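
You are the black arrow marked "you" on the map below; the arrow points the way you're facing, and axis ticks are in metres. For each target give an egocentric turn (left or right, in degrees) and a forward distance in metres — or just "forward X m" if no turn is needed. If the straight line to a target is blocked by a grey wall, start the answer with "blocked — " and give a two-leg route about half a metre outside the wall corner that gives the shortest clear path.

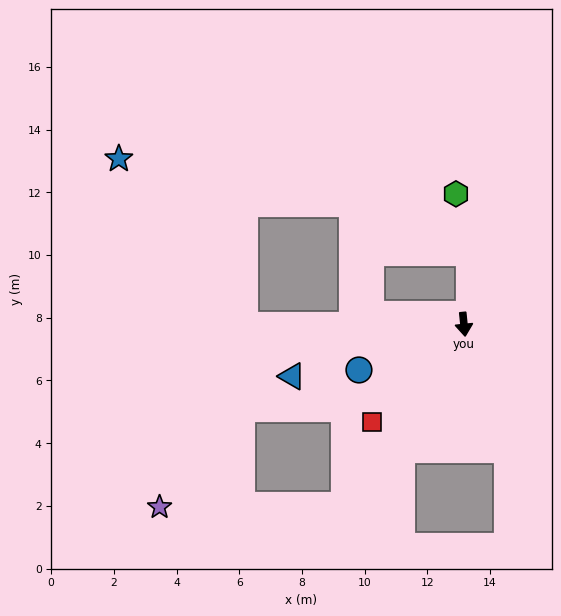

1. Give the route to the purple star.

blocked — turn right 39°, forward 6.9 m, then turn right 56°, forward 5.9 m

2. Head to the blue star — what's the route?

blocked — turn right 96°, forward 7.0 m, then turn right 53°, forward 6.7 m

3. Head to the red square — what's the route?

turn right 49°, forward 4.3 m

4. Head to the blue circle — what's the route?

turn right 72°, forward 3.7 m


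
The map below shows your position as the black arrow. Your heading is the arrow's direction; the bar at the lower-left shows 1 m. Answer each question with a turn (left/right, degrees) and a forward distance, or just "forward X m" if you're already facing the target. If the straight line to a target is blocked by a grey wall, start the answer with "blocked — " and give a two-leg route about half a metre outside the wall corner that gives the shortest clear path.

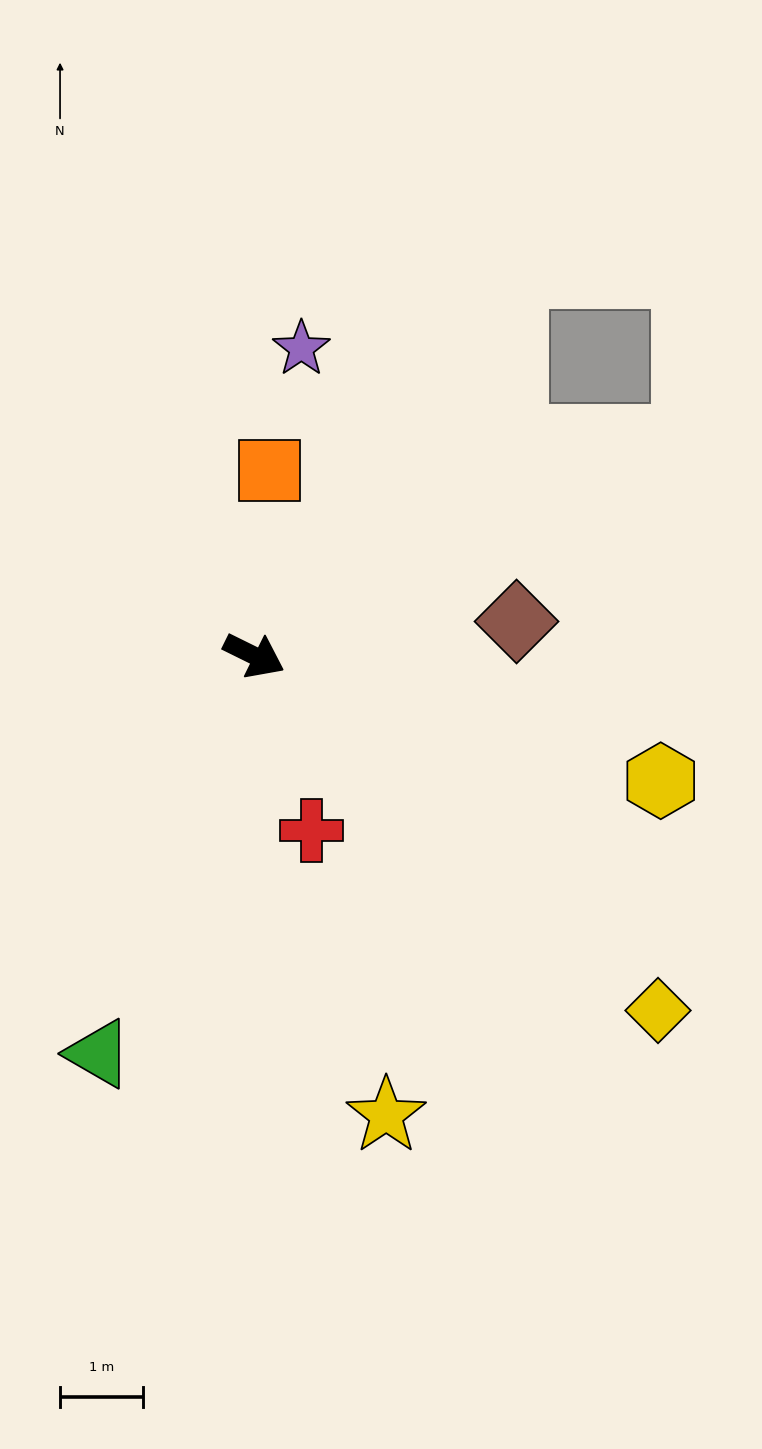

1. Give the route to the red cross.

turn right 46°, forward 2.2 m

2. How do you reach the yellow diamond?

turn right 15°, forward 6.5 m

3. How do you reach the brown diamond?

turn left 34°, forward 3.2 m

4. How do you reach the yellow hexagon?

turn left 9°, forward 5.1 m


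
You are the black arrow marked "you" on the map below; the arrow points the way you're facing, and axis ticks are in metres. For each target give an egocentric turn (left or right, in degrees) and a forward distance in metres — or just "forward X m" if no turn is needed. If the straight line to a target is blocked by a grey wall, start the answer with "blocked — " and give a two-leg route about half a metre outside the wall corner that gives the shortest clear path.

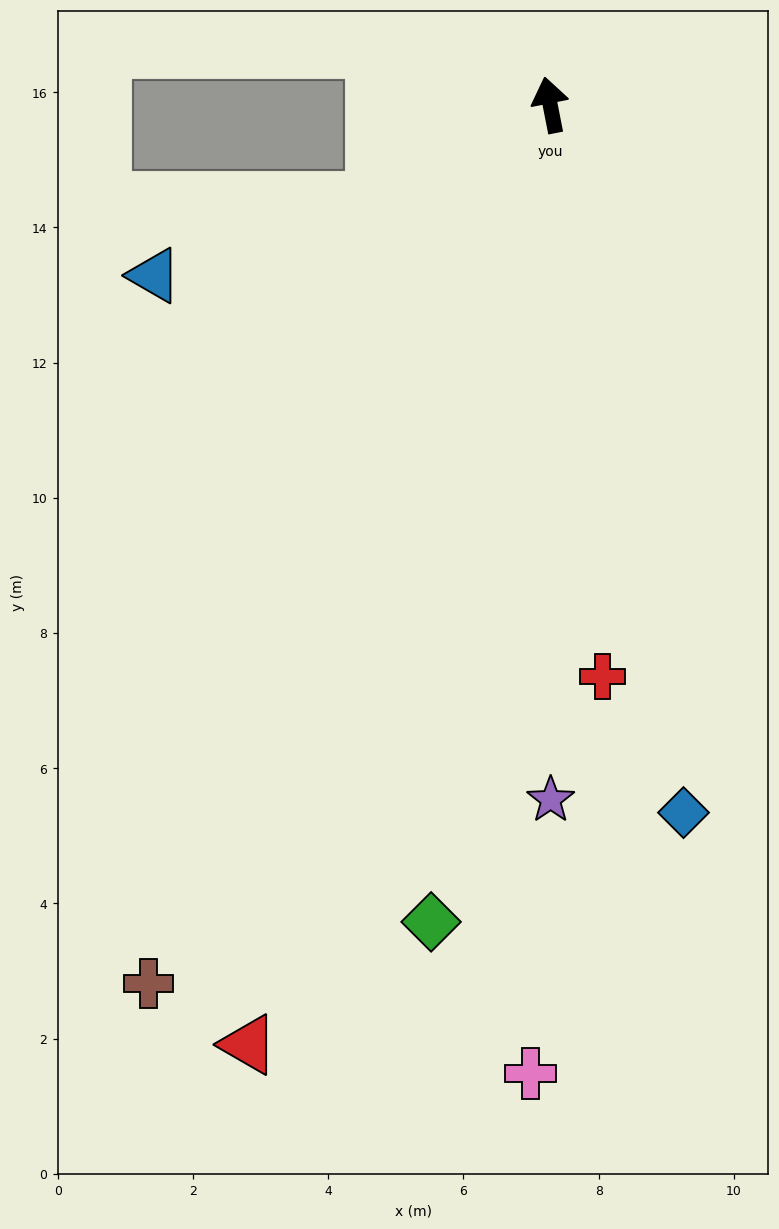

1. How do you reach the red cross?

turn left 174°, forward 8.5 m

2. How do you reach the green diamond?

turn left 161°, forward 12.2 m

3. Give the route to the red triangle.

turn left 151°, forward 14.6 m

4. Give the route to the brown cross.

turn left 144°, forward 14.3 m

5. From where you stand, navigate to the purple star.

turn left 169°, forward 10.3 m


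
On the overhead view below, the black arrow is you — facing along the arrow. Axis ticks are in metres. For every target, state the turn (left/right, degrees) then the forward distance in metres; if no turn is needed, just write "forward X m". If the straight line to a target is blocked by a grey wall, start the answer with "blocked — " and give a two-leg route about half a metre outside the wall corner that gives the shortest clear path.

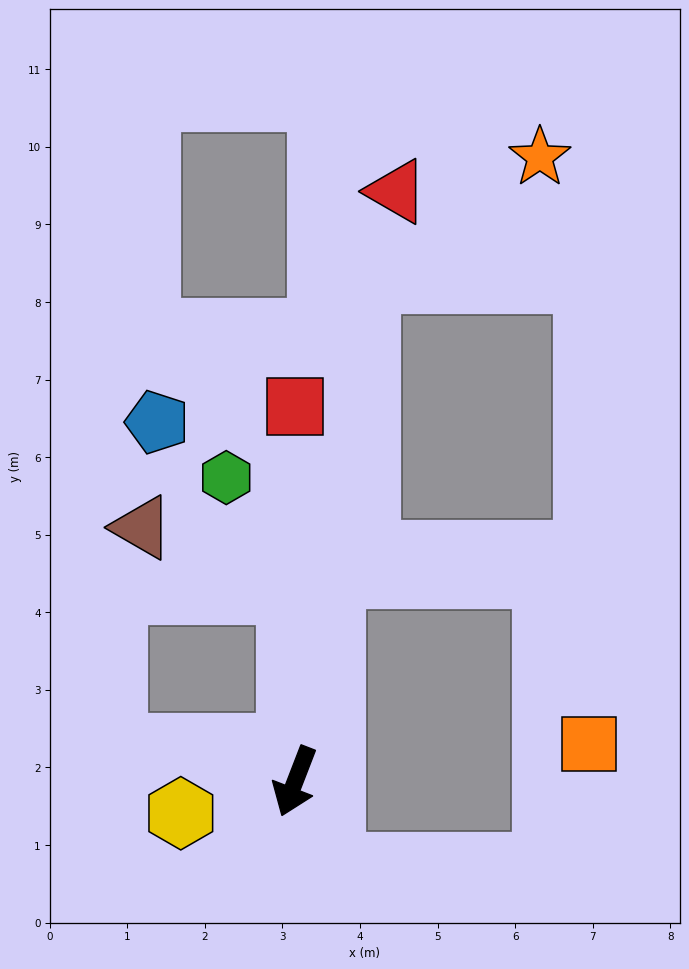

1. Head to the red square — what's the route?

turn right 159°, forward 4.8 m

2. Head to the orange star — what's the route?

blocked — turn right 167°, forward 6.5 m, then turn right 46°, forward 2.7 m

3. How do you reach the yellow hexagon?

turn right 53°, forward 1.5 m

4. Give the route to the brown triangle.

blocked — turn right 157°, forward 2.5 m, then turn left 65°, forward 2.1 m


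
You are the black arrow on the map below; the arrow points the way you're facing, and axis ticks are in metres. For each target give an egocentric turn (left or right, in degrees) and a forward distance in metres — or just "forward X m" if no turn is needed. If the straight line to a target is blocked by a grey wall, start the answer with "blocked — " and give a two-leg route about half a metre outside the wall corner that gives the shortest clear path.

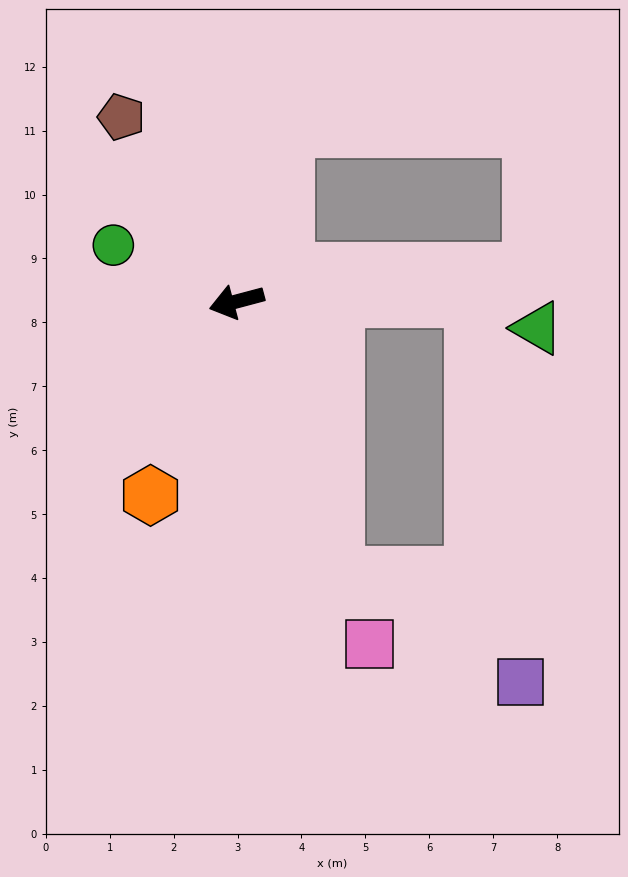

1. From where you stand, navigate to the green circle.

turn right 39°, forward 2.1 m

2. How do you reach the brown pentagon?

turn right 73°, forward 3.4 m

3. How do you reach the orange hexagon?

turn left 51°, forward 3.3 m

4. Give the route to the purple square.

blocked — turn left 95°, forward 4.5 m, then turn left 39°, forward 3.3 m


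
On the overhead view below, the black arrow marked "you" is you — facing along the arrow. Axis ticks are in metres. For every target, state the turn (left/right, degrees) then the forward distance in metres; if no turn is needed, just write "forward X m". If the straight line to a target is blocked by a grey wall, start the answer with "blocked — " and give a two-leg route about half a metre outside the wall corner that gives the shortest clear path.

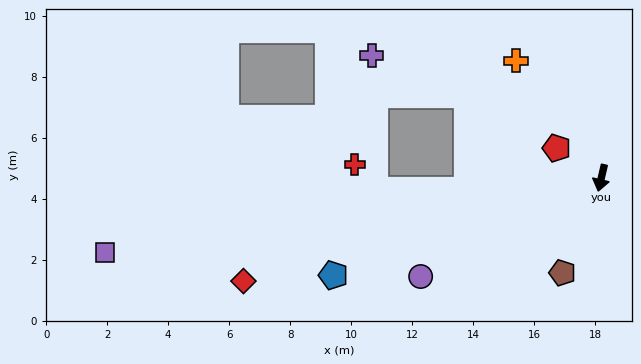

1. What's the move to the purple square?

turn right 68°, forward 16.5 m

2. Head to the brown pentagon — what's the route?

turn right 9°, forward 3.4 m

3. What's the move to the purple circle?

turn right 48°, forward 6.7 m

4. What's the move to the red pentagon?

turn right 111°, forward 1.8 m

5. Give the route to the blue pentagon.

turn right 57°, forward 9.4 m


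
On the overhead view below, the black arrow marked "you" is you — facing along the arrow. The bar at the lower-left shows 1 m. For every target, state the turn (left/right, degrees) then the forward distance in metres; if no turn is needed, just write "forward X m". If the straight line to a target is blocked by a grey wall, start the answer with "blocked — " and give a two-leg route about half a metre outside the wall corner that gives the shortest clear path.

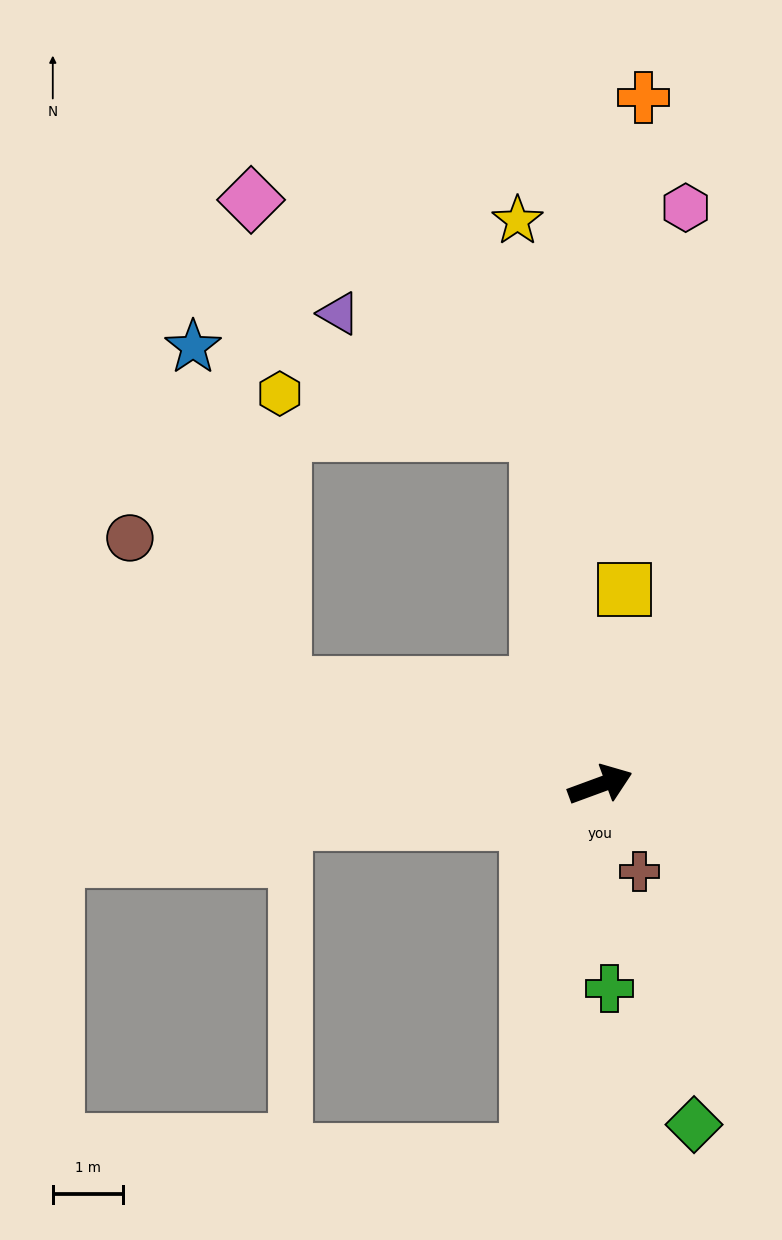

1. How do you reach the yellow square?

turn left 63°, forward 2.8 m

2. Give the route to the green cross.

turn right 108°, forward 2.9 m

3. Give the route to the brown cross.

turn right 86°, forward 1.4 m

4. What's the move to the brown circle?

blocked — turn left 143°, forward 4.8 m, then turn right 28°, forward 3.0 m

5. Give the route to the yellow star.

turn left 78°, forward 8.2 m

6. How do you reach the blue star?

blocked — turn left 143°, forward 4.8 m, then turn right 59°, forward 5.0 m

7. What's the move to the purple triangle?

blocked — turn left 80°, forward 5.1 m, then turn left 49°, forward 3.3 m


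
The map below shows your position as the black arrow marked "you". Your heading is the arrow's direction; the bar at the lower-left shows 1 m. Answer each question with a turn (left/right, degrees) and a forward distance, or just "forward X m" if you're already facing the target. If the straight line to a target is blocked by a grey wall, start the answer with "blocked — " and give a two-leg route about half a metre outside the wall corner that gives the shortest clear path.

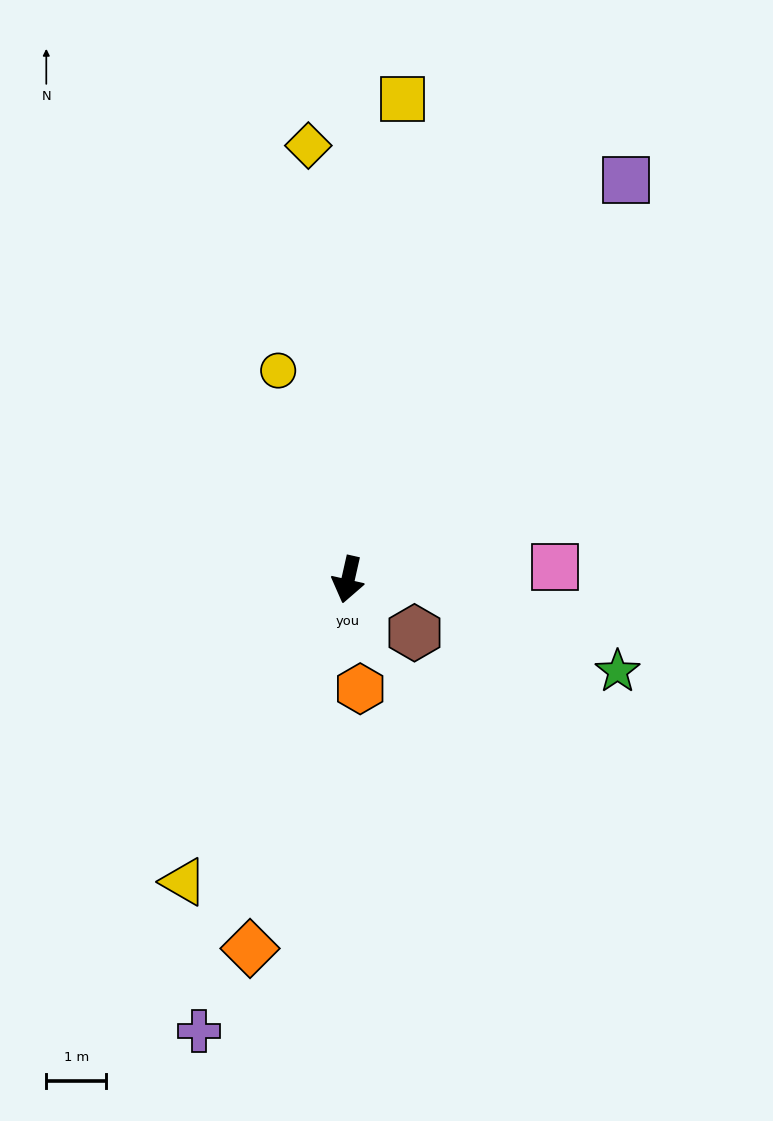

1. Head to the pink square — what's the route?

turn left 106°, forward 3.5 m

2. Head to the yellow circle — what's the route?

turn right 149°, forward 3.7 m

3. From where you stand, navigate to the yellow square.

turn right 174°, forward 8.1 m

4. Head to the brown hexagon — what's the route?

turn left 64°, forward 1.4 m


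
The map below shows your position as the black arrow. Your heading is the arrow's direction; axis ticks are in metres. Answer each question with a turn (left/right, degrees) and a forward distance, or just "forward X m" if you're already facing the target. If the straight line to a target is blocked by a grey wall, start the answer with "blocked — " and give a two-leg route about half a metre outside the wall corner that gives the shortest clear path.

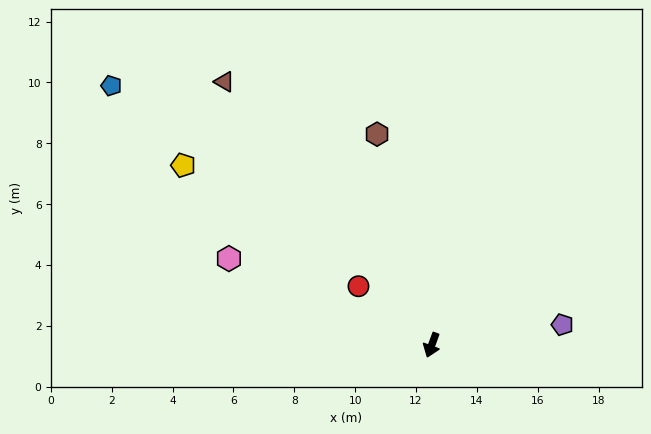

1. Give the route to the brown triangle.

turn right 122°, forward 11.0 m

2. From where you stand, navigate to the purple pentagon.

turn left 119°, forward 4.3 m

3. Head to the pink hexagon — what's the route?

turn right 93°, forward 7.2 m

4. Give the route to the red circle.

turn right 109°, forward 3.1 m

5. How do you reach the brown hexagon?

turn right 145°, forward 7.2 m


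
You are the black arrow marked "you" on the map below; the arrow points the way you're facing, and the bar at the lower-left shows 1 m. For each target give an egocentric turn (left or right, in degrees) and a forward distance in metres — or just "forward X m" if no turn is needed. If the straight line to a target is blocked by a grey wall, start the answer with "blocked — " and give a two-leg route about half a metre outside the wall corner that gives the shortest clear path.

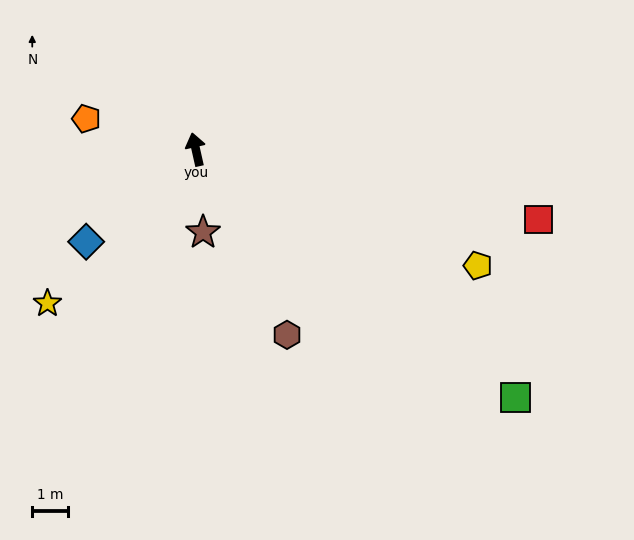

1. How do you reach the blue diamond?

turn left 117°, forward 4.0 m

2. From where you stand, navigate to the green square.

turn right 140°, forward 11.4 m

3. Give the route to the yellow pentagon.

turn right 125°, forward 8.6 m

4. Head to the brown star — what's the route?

turn left 172°, forward 2.3 m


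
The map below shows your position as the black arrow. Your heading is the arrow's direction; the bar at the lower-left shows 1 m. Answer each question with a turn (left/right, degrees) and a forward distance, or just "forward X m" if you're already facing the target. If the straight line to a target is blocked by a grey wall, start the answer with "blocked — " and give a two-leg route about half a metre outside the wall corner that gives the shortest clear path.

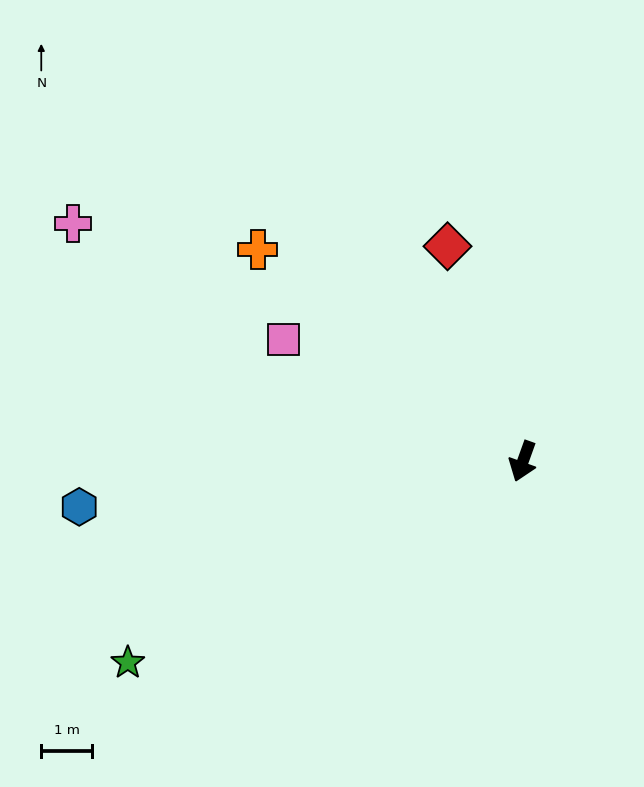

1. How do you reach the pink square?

turn right 97°, forward 5.3 m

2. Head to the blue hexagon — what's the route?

turn right 64°, forward 8.8 m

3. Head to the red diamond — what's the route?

turn right 141°, forward 4.5 m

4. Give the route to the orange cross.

turn right 109°, forward 6.7 m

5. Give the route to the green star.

turn right 43°, forward 8.7 m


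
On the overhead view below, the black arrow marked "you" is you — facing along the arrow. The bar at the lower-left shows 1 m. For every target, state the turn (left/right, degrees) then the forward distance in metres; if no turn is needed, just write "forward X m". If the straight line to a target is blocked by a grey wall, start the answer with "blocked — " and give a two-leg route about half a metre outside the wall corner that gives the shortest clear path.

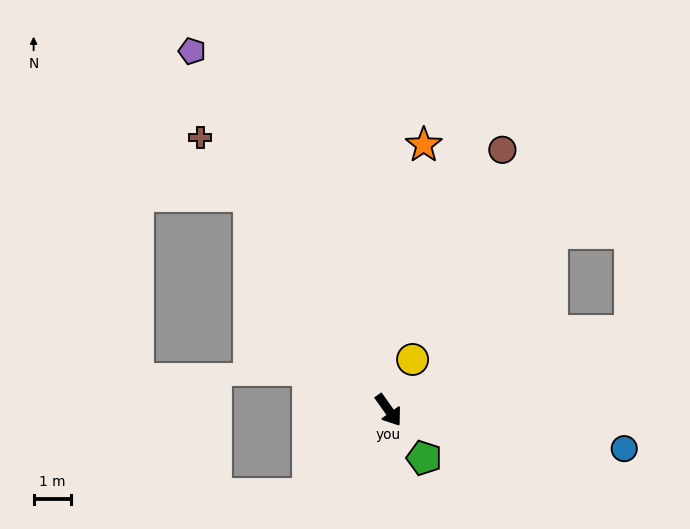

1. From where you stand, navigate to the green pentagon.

forward 1.6 m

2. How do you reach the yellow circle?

turn left 119°, forward 1.5 m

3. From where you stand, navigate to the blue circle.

turn left 45°, forward 6.3 m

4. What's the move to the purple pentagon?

turn left 173°, forward 10.8 m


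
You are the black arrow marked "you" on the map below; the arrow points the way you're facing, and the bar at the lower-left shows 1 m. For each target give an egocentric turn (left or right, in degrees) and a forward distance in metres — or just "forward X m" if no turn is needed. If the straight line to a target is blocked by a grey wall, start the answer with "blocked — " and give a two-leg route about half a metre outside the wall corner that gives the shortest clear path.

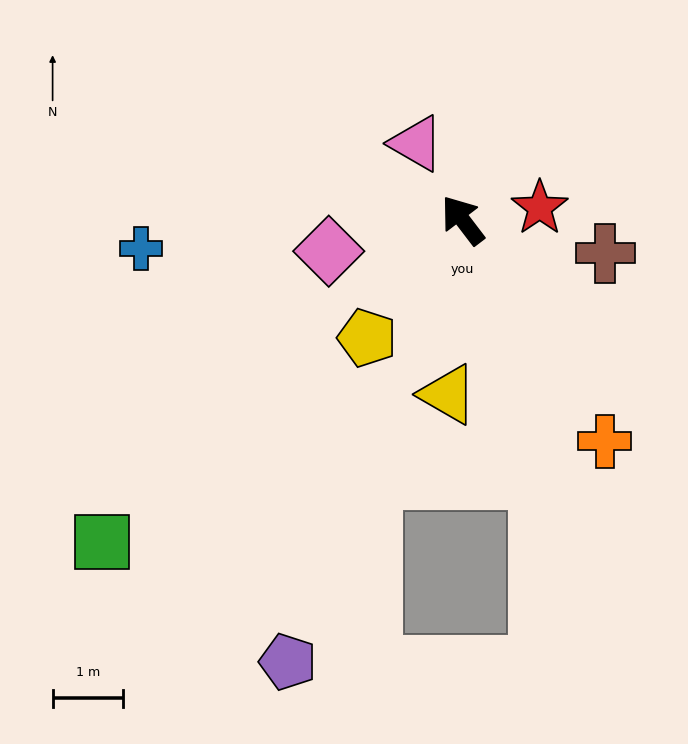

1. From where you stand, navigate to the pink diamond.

turn left 66°, forward 1.9 m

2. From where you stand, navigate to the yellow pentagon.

turn left 104°, forward 2.1 m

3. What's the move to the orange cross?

turn left 175°, forward 3.7 m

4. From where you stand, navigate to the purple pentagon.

turn left 121°, forward 6.7 m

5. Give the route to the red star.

turn right 118°, forward 1.1 m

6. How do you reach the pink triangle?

turn right 6°, forward 1.3 m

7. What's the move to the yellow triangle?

turn left 138°, forward 2.5 m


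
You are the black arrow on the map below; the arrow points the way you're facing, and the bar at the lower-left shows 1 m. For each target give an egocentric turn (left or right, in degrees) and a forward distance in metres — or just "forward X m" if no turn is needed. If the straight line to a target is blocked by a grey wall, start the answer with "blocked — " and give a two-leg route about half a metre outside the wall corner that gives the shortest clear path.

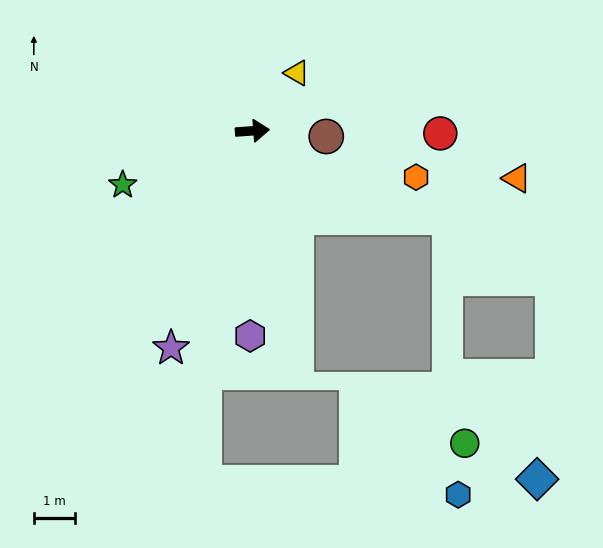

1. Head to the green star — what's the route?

turn right 162°, forward 3.4 m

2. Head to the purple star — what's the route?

turn right 115°, forward 5.7 m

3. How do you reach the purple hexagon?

turn right 95°, forward 5.0 m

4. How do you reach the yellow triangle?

turn left 48°, forward 1.8 m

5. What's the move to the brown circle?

turn right 9°, forward 1.8 m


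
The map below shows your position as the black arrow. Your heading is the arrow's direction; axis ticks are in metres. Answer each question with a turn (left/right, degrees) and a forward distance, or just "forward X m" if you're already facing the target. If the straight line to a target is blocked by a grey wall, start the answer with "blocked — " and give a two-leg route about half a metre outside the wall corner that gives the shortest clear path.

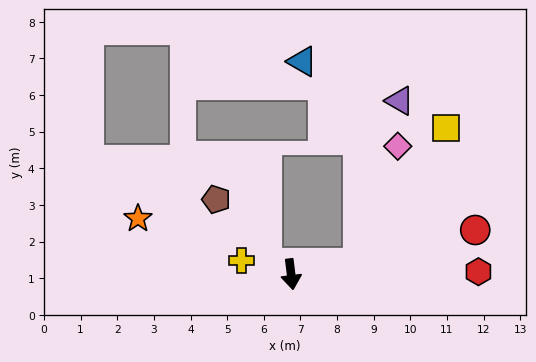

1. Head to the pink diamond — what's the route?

blocked — turn left 92°, forward 1.9 m, then turn left 63°, forward 3.4 m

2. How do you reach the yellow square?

blocked — turn left 92°, forward 1.9 m, then turn left 48°, forward 4.4 m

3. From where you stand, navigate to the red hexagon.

turn left 84°, forward 5.1 m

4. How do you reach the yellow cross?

turn right 113°, forward 1.4 m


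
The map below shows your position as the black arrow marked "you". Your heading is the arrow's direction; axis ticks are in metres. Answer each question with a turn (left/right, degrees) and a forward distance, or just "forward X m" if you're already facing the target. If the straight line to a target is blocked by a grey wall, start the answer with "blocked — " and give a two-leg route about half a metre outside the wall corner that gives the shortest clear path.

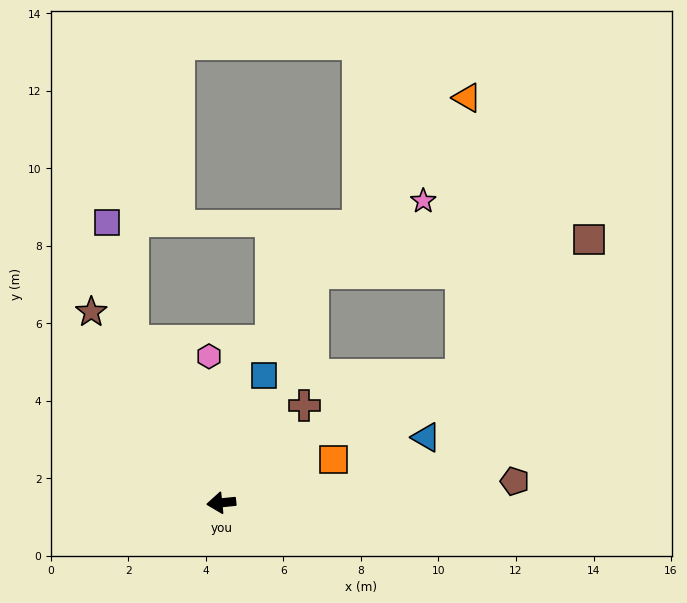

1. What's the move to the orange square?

turn right 165°, forward 3.1 m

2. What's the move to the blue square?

turn right 114°, forward 3.5 m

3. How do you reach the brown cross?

turn right 136°, forward 3.3 m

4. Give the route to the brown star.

turn right 62°, forward 6.0 m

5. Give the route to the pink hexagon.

turn right 91°, forward 3.8 m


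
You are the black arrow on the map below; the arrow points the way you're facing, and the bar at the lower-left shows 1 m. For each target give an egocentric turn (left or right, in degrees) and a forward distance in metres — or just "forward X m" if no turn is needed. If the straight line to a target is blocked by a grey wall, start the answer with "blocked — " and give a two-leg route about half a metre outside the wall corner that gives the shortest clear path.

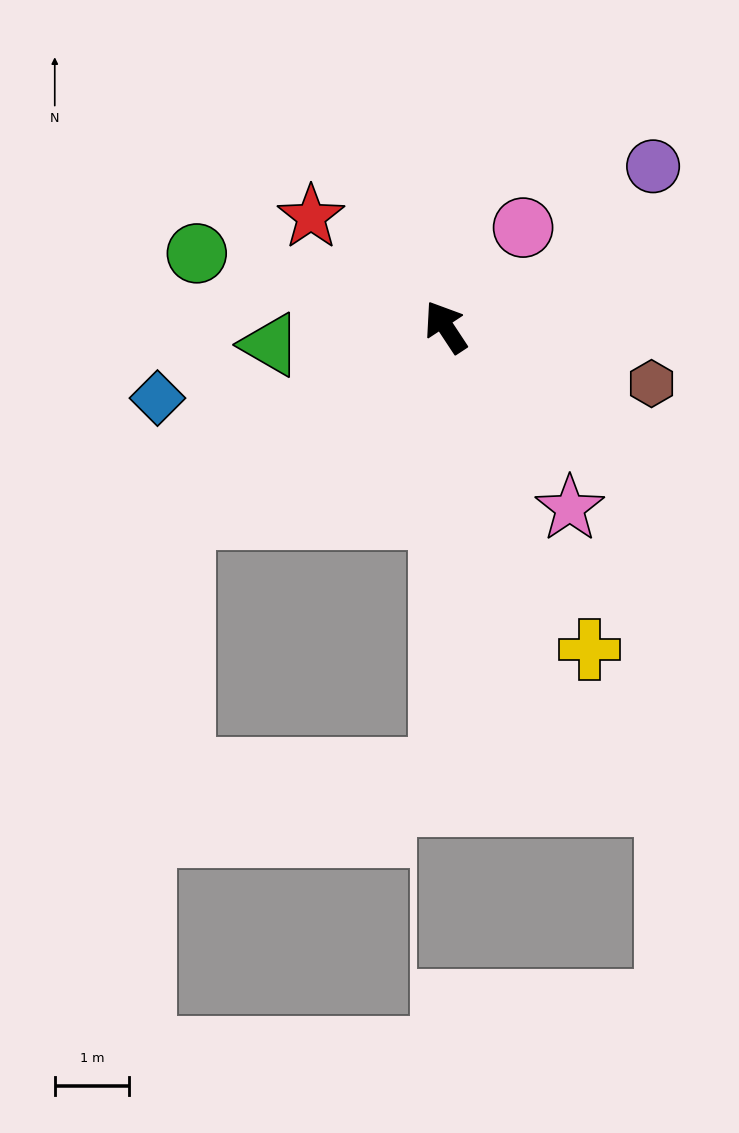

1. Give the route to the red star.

turn left 17°, forward 2.3 m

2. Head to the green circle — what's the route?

turn left 40°, forward 3.5 m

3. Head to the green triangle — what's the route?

turn left 62°, forward 2.4 m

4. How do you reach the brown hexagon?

turn right 139°, forward 2.9 m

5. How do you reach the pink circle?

turn right 71°, forward 1.7 m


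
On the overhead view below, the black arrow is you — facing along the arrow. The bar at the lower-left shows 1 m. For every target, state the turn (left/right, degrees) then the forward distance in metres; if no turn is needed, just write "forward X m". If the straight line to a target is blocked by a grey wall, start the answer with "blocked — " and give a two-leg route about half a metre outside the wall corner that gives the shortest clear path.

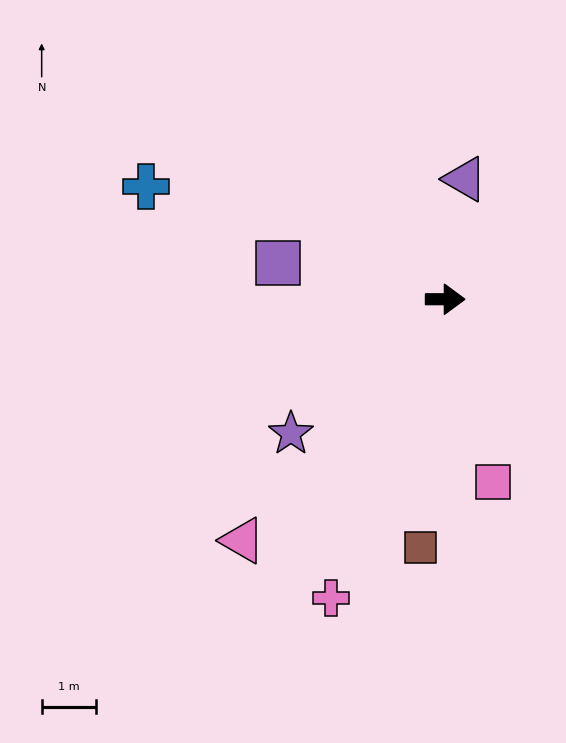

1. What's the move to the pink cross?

turn right 111°, forward 5.9 m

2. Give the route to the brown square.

turn right 96°, forward 4.6 m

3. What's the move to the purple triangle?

turn left 81°, forward 2.2 m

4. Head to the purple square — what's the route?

turn left 168°, forward 3.1 m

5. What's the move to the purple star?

turn right 139°, forward 3.8 m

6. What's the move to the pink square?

turn right 75°, forward 3.5 m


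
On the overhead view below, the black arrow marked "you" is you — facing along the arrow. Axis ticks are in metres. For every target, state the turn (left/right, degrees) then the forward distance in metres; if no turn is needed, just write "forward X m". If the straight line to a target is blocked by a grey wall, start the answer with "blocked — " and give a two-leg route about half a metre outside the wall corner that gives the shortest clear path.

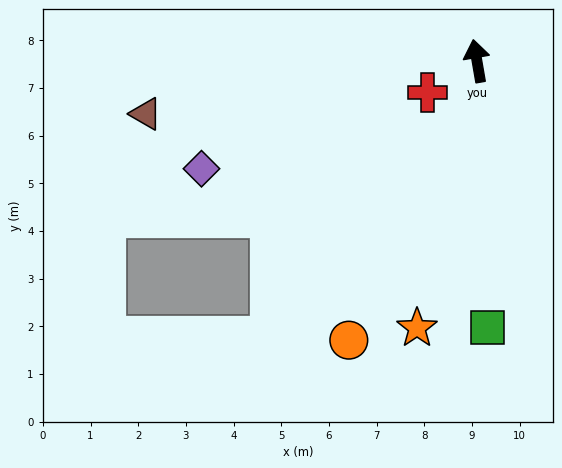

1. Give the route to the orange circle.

turn left 146°, forward 6.4 m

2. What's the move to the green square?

turn left 173°, forward 5.6 m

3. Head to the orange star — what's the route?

turn left 158°, forward 5.7 m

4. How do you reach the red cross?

turn left 113°, forward 1.2 m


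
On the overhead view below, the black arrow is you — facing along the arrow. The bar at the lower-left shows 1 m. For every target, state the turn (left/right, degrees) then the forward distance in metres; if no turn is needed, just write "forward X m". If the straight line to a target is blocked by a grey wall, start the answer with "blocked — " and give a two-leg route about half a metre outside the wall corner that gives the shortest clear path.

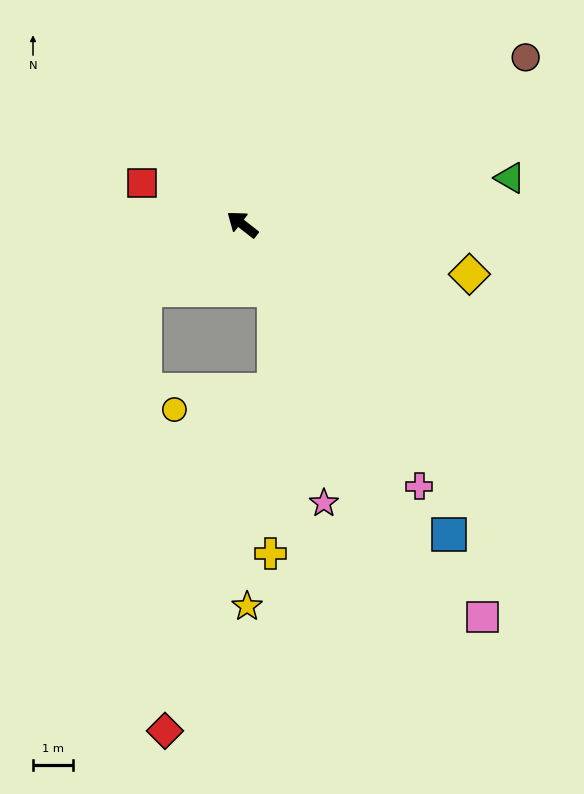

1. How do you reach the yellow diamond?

turn right 154°, forward 5.9 m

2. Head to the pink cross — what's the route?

turn left 162°, forward 8.0 m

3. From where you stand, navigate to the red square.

turn left 16°, forward 2.7 m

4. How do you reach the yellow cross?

blocked — turn left 154°, forward 1.8 m, then turn right 27°, forward 6.7 m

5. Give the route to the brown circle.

turn right 111°, forward 8.3 m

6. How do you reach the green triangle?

turn right 132°, forward 6.8 m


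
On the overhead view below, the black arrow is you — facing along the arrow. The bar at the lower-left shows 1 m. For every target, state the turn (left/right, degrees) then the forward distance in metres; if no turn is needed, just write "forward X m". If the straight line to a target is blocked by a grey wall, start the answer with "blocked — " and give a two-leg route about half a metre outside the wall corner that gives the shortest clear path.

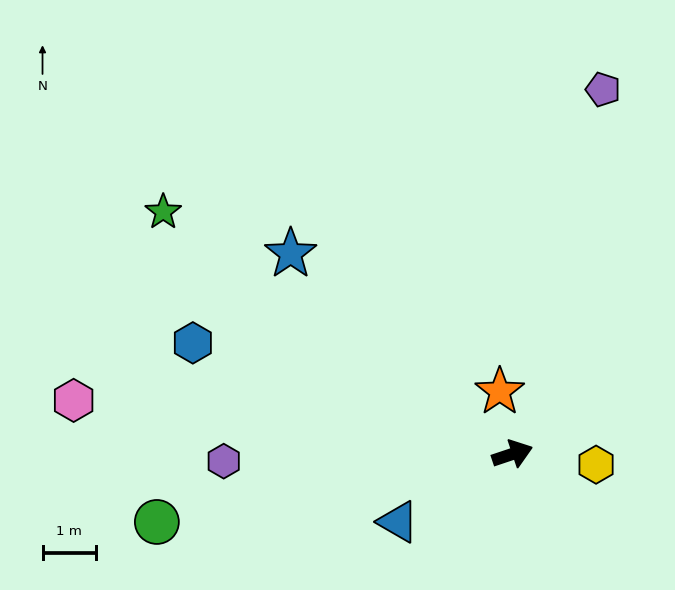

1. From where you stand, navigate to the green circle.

turn left 172°, forward 6.8 m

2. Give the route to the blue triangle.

turn right 168°, forward 2.5 m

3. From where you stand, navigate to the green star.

turn left 127°, forward 8.0 m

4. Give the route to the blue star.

turn left 119°, forward 5.6 m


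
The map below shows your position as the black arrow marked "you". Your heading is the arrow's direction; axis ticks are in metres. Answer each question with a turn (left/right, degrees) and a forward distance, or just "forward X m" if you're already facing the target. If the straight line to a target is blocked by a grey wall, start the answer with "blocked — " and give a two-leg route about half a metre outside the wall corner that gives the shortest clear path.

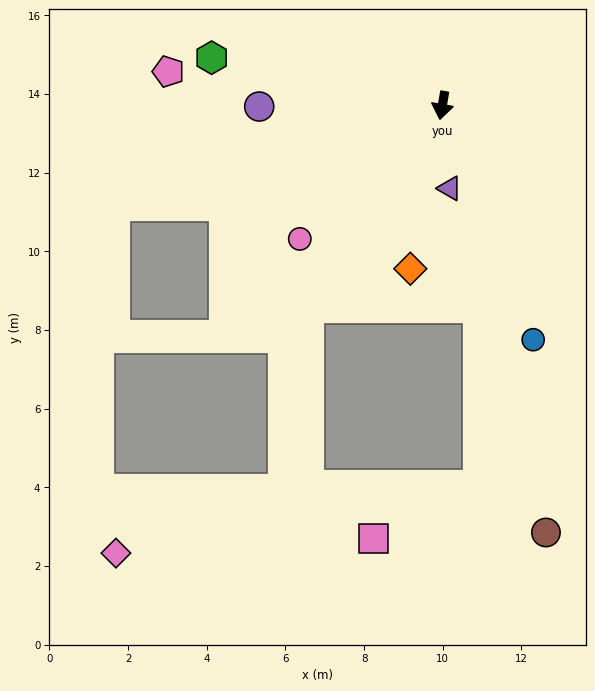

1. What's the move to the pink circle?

turn right 37°, forward 5.0 m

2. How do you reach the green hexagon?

turn right 92°, forward 6.0 m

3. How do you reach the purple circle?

turn right 80°, forward 4.7 m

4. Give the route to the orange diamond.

forward 4.2 m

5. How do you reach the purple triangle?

turn left 15°, forward 2.1 m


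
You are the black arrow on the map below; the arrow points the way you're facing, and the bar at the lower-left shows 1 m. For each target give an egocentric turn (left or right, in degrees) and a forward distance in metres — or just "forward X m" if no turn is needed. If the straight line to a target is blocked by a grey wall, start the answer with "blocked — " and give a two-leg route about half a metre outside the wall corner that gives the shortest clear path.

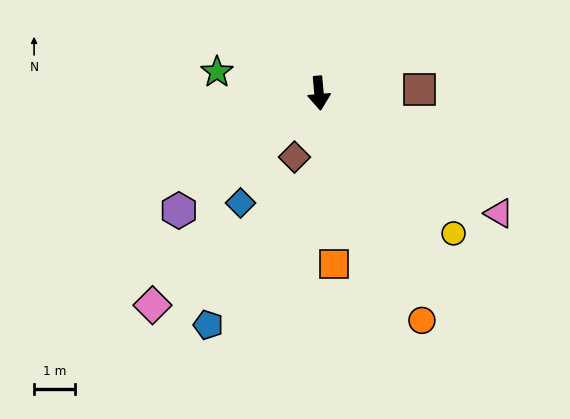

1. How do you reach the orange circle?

turn left 19°, forward 6.1 m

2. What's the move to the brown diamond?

turn right 26°, forward 1.7 m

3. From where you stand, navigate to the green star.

turn right 107°, forward 2.6 m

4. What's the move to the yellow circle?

turn left 39°, forward 4.8 m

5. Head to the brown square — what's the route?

turn left 87°, forward 2.5 m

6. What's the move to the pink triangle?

turn left 51°, forward 5.3 m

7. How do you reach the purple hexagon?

turn right 55°, forward 4.5 m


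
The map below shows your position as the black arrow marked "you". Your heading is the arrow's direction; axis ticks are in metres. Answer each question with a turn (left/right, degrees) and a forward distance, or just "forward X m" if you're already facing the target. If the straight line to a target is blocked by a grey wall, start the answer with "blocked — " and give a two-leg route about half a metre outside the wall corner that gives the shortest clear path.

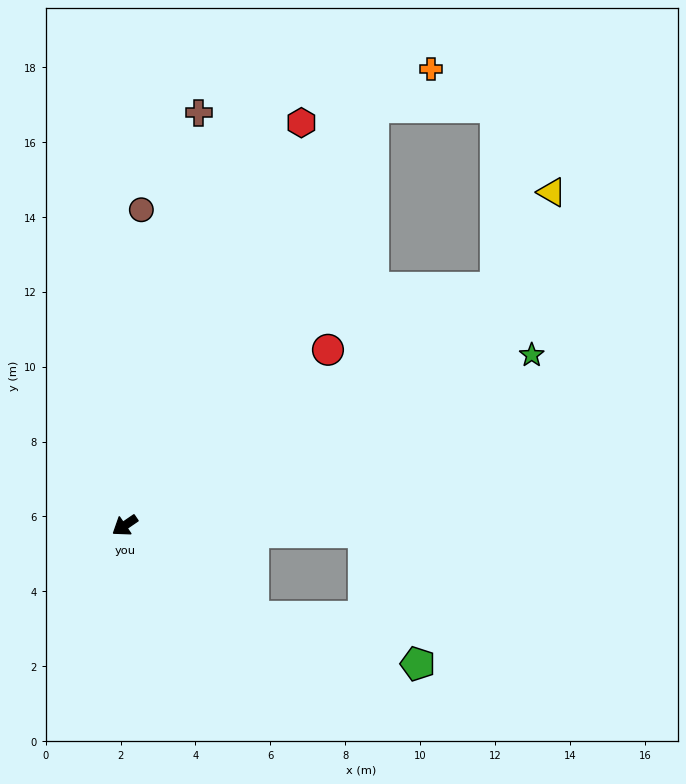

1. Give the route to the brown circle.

turn right 127°, forward 8.4 m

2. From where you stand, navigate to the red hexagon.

turn right 148°, forward 11.7 m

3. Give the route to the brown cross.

turn right 135°, forward 11.2 m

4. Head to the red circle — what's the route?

turn right 173°, forward 7.2 m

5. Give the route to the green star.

turn left 168°, forward 11.8 m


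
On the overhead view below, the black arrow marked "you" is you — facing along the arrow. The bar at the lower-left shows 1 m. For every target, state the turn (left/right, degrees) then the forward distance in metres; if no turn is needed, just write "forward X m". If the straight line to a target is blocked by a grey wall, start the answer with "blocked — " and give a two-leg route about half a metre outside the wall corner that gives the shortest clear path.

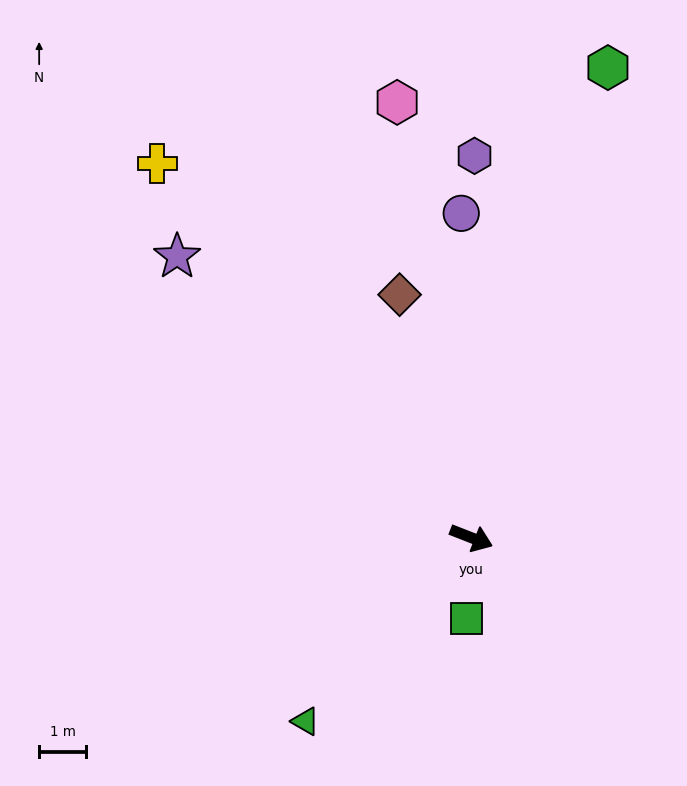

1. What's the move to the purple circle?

turn left 113°, forward 6.9 m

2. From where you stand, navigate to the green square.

turn right 72°, forward 1.7 m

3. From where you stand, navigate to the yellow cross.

turn left 151°, forward 10.3 m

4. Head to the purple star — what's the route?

turn left 158°, forward 8.6 m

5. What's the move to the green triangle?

turn right 111°, forward 5.2 m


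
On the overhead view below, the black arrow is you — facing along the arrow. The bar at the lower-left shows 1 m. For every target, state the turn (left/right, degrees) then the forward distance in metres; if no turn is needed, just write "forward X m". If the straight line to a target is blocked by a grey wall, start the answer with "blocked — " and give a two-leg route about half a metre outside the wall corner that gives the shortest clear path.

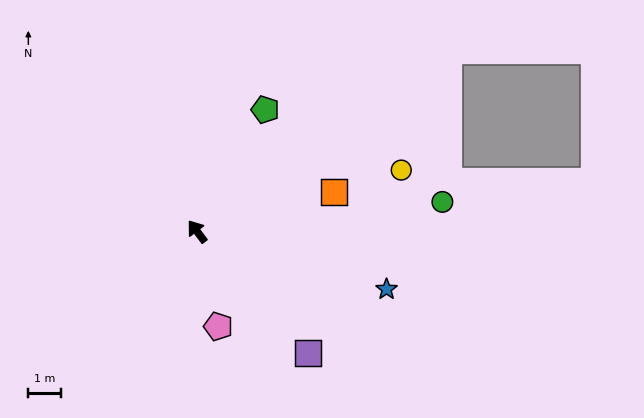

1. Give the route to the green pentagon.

turn right 66°, forward 4.3 m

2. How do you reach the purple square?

turn right 175°, forward 5.1 m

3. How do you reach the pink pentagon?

turn left 156°, forward 3.0 m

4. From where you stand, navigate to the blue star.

turn right 144°, forward 6.1 m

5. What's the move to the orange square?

turn right 111°, forward 4.4 m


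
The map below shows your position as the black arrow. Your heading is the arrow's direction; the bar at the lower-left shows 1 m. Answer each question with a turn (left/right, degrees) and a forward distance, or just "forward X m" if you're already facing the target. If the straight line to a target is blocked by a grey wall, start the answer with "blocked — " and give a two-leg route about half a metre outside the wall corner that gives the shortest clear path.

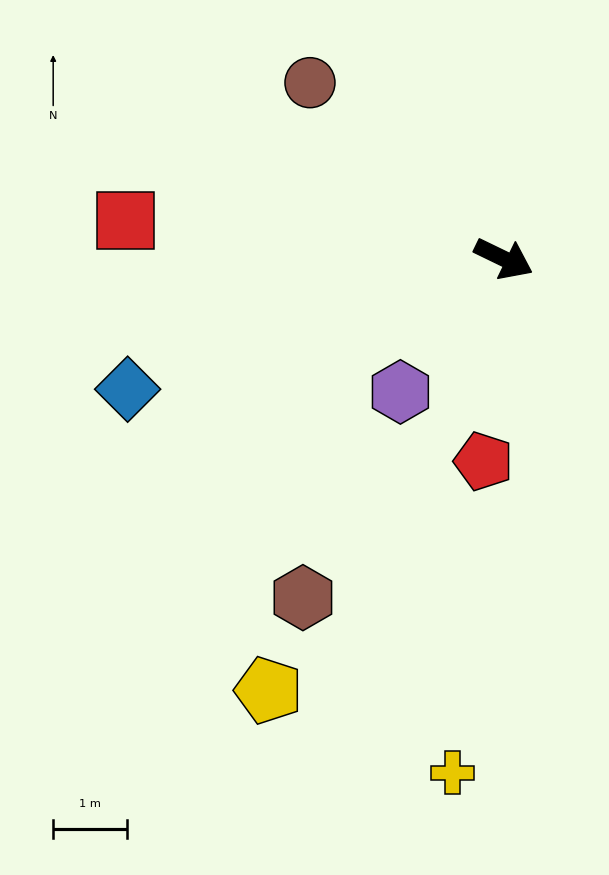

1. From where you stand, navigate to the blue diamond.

turn right 135°, forward 5.4 m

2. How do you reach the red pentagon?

turn right 70°, forward 2.8 m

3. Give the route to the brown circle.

turn left 164°, forward 3.6 m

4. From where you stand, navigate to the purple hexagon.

turn right 102°, forward 2.3 m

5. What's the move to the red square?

turn right 160°, forward 5.2 m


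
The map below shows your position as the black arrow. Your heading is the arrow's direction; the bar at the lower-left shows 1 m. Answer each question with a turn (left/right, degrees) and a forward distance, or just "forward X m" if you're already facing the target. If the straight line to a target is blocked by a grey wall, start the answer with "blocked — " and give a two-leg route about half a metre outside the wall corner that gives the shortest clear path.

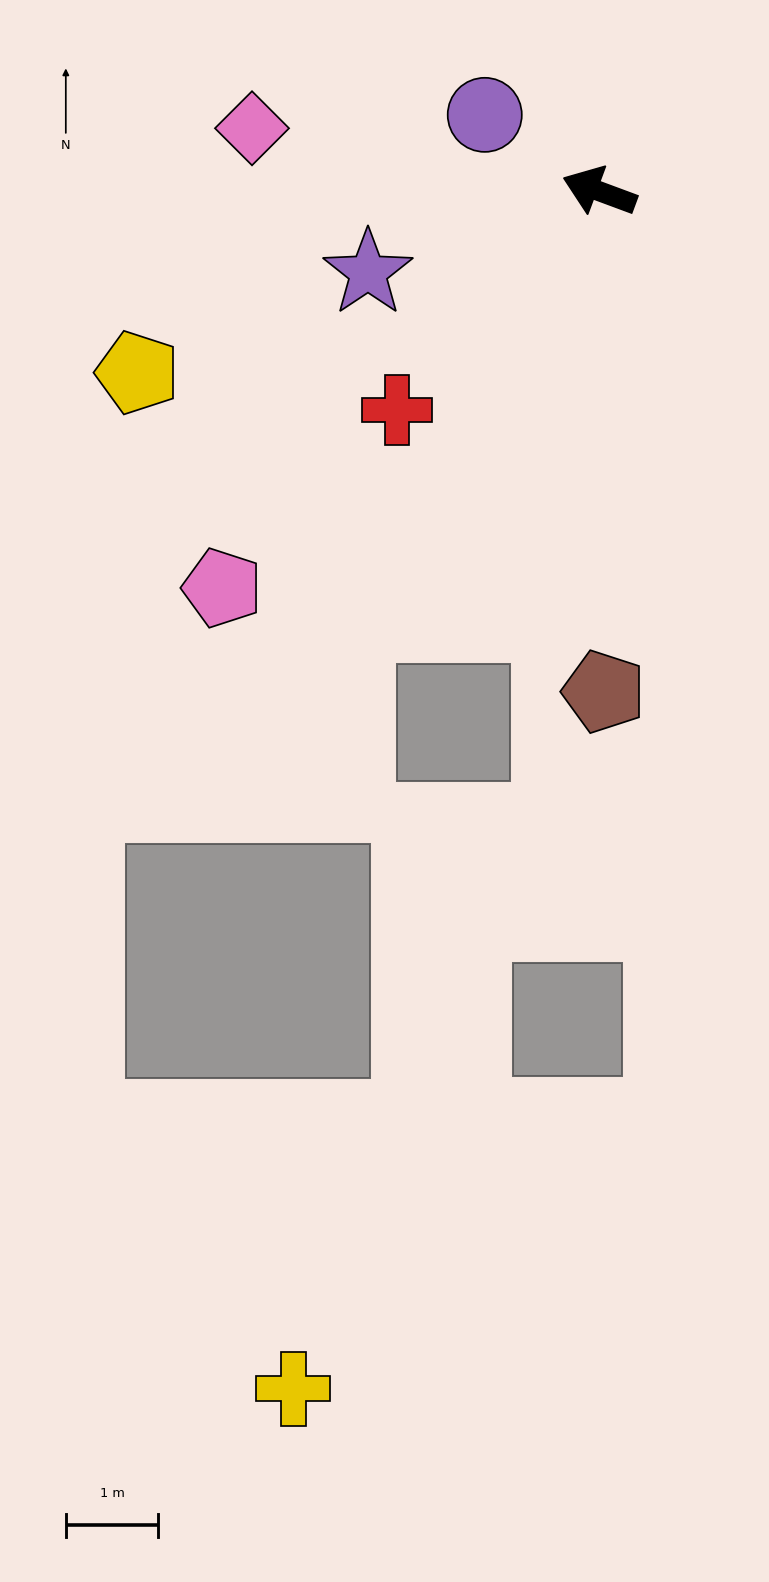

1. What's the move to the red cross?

turn left 68°, forward 3.2 m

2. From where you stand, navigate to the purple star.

turn left 40°, forward 2.7 m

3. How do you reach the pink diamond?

turn left 10°, forward 3.8 m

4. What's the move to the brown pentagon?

turn left 111°, forward 5.4 m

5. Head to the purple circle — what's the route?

turn right 13°, forward 1.5 m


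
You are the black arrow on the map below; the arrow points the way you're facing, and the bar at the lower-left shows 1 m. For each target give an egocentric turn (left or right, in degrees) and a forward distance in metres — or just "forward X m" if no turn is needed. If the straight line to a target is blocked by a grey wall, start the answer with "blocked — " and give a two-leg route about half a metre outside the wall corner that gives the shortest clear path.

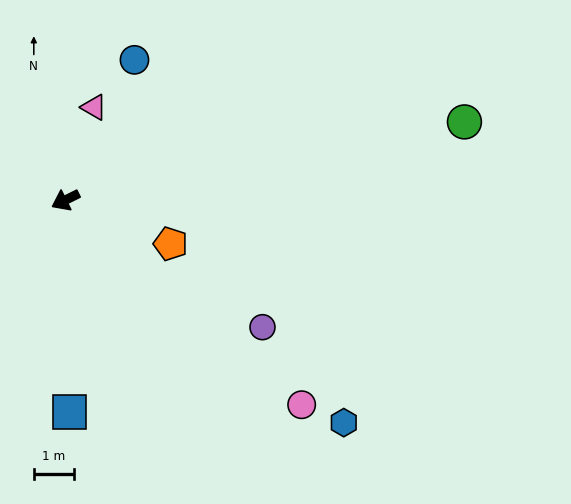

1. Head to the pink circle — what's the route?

turn left 113°, forward 7.7 m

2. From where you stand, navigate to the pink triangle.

turn right 133°, forward 2.4 m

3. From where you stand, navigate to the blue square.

turn left 65°, forward 5.2 m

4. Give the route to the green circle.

turn left 165°, forward 10.1 m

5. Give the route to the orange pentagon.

turn left 131°, forward 2.8 m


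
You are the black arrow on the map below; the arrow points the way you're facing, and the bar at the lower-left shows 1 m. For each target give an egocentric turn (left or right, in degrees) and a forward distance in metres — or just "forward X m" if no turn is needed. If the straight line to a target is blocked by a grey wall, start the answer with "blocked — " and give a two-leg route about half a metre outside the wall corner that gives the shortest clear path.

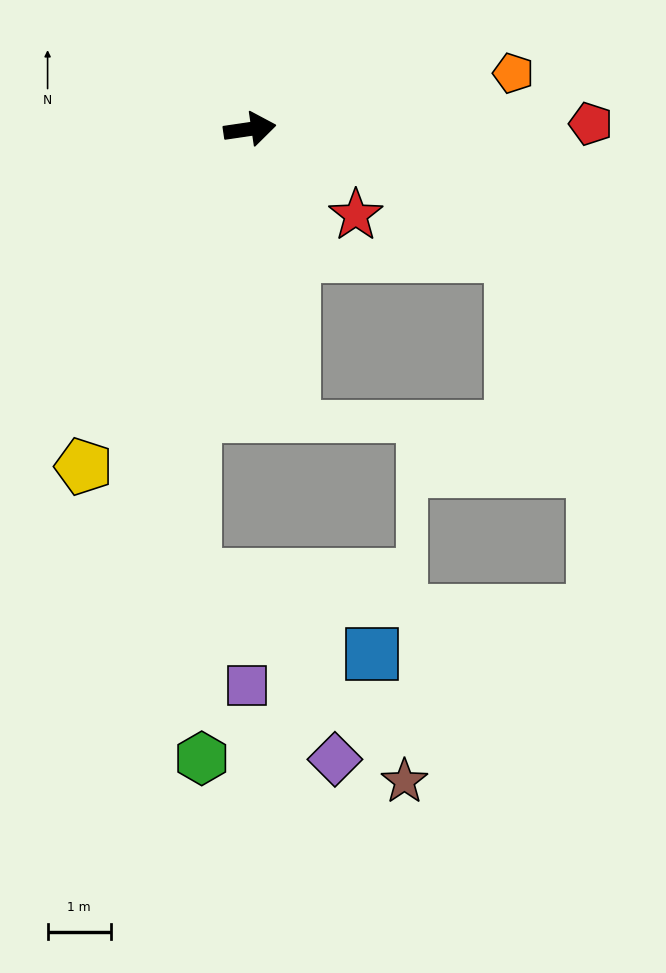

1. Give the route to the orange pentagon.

turn left 4°, forward 4.3 m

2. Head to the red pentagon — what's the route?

turn right 7°, forward 5.4 m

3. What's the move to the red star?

turn right 47°, forward 2.2 m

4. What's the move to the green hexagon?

blocked — turn right 109°, forward 4.6 m, then turn left 12°, forward 5.4 m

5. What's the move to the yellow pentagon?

turn right 125°, forward 6.0 m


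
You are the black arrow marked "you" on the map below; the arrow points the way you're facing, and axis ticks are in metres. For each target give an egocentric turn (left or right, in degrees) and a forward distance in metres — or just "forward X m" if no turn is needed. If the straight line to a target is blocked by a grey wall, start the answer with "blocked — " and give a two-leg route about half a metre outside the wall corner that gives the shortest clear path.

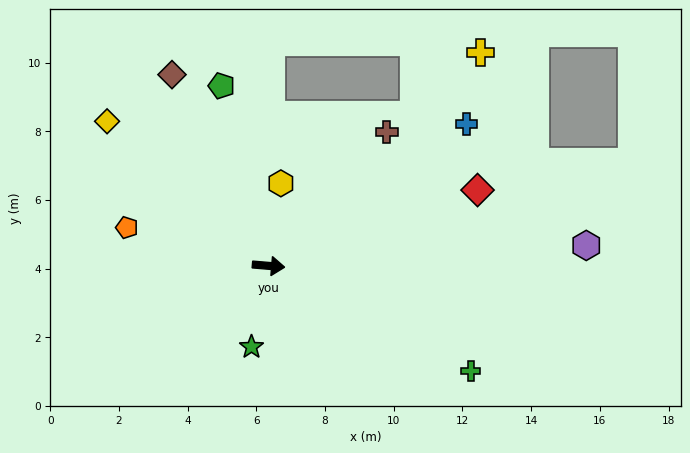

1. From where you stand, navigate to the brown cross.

turn left 53°, forward 5.2 m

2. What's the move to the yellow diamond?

turn left 143°, forward 6.3 m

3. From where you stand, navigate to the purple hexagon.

turn left 8°, forward 9.3 m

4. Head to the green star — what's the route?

turn right 97°, forward 2.4 m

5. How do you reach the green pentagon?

turn left 109°, forward 5.4 m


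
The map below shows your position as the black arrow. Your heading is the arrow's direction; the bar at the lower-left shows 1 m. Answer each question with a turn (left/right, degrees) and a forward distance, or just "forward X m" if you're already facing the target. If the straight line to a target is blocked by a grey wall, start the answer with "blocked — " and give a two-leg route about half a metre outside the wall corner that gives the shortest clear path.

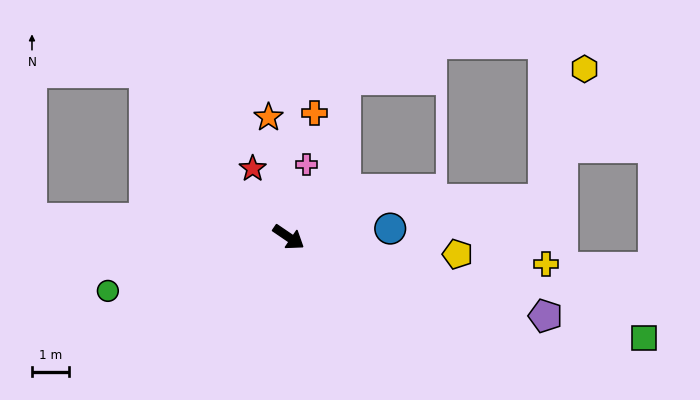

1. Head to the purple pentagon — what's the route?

turn left 17°, forward 7.2 m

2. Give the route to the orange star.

turn left 134°, forward 3.3 m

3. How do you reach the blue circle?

turn left 39°, forward 2.7 m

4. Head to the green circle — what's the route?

turn right 129°, forward 5.0 m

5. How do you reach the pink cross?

turn left 110°, forward 2.0 m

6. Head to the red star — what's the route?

turn left 152°, forward 2.1 m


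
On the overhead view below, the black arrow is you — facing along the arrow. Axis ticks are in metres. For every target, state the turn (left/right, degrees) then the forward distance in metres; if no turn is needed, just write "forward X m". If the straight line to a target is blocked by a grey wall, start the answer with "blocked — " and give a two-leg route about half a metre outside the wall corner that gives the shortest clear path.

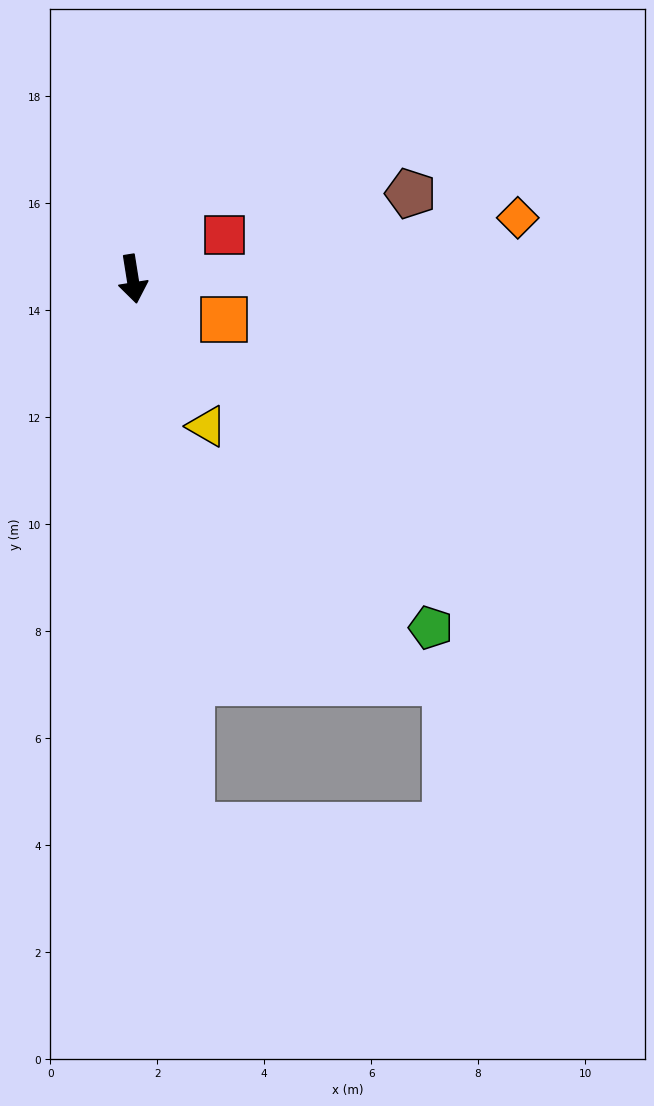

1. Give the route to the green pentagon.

turn left 31°, forward 8.6 m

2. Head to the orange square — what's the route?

turn left 57°, forward 1.9 m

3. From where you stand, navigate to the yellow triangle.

turn left 18°, forward 3.1 m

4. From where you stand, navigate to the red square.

turn left 106°, forward 1.9 m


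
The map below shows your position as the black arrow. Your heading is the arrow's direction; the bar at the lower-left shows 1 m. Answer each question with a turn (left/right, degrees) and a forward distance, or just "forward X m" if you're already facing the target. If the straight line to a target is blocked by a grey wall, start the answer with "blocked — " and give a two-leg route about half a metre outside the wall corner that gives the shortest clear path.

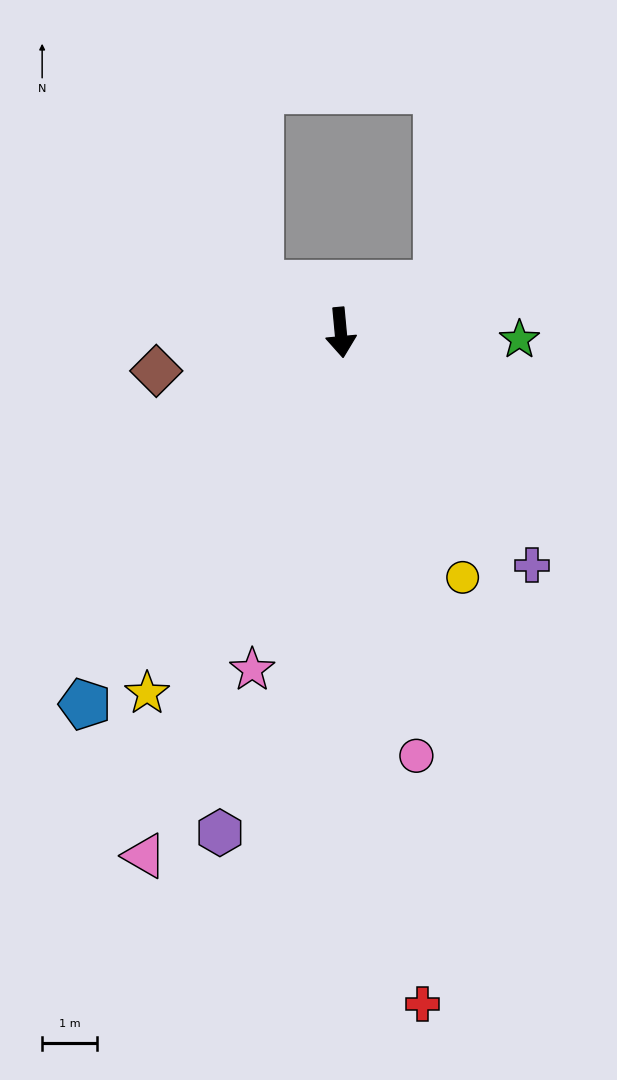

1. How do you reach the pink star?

turn right 20°, forward 6.3 m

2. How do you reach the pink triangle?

turn right 26°, forward 10.1 m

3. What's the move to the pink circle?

turn left 5°, forward 7.8 m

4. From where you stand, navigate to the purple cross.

turn left 34°, forward 5.5 m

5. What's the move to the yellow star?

turn right 34°, forward 7.4 m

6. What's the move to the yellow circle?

turn left 21°, forward 5.0 m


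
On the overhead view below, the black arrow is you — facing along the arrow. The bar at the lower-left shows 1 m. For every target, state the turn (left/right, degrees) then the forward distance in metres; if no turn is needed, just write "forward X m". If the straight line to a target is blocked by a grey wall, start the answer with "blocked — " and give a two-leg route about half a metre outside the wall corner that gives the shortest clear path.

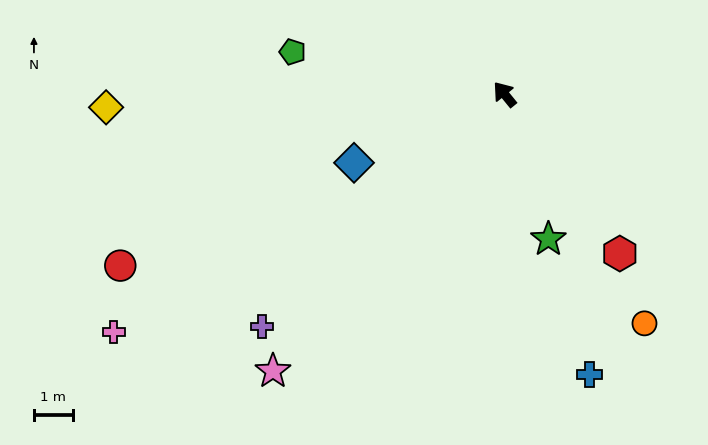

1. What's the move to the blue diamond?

turn left 75°, forward 4.3 m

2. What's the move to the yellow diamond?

turn left 53°, forward 10.3 m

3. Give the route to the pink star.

turn left 101°, forward 9.3 m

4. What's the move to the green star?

turn left 158°, forward 3.9 m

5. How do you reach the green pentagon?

turn left 40°, forward 5.6 m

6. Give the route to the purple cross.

turn left 95°, forward 8.7 m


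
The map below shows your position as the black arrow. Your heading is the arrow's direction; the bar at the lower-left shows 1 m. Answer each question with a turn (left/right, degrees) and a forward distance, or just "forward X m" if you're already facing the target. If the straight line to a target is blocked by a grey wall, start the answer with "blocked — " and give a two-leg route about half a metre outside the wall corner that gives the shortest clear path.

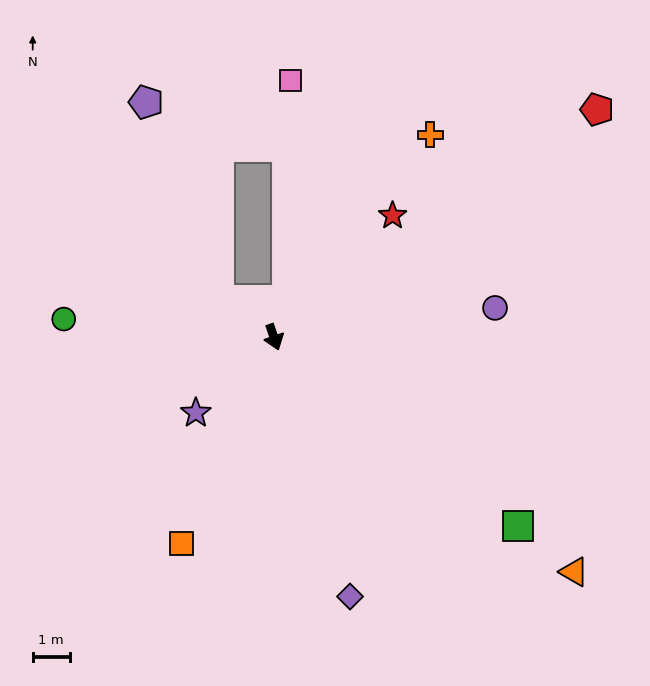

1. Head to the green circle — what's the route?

turn right 114°, forward 5.7 m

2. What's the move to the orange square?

turn right 43°, forward 6.2 m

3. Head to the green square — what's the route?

turn left 33°, forward 8.4 m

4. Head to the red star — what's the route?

turn left 117°, forward 4.6 m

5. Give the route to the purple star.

turn right 65°, forward 3.0 m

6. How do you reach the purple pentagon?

blocked — turn right 142°, forward 1.8 m, then turn right 37°, forward 5.7 m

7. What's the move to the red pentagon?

turn left 106°, forward 10.7 m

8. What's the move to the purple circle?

turn left 78°, forward 6.1 m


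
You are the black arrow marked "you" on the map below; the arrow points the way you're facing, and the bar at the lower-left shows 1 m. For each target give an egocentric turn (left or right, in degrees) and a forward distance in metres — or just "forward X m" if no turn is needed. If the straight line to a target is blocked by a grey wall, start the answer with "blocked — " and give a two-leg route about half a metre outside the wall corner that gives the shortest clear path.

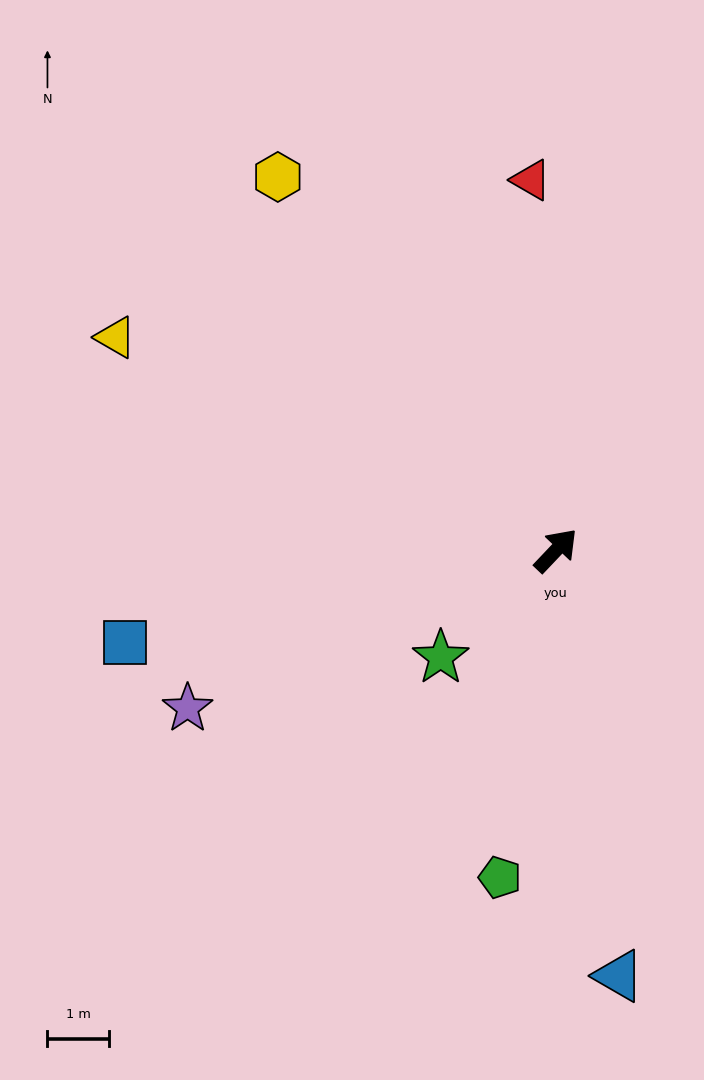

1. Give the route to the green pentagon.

turn right 146°, forward 5.4 m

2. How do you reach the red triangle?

turn left 47°, forward 6.0 m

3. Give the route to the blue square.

turn left 146°, forward 7.1 m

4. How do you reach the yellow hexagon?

turn left 80°, forward 7.5 m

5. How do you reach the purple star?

turn left 157°, forward 6.5 m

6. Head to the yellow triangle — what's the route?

turn left 108°, forward 7.9 m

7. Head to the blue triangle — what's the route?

turn right 128°, forward 6.9 m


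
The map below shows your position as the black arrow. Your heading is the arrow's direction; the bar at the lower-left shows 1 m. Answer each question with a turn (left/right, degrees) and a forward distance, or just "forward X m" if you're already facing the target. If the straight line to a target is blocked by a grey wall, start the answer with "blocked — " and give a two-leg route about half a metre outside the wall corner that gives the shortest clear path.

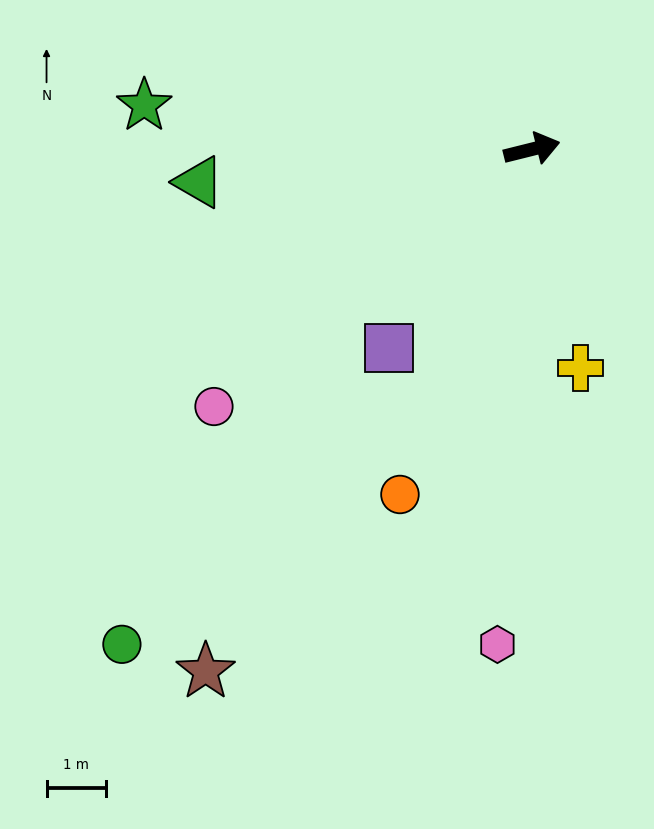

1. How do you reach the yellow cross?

turn right 91°, forward 3.8 m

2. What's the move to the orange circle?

turn right 125°, forward 6.2 m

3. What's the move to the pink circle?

turn right 155°, forward 6.9 m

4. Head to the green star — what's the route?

turn left 160°, forward 6.6 m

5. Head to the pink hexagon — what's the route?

turn right 108°, forward 8.3 m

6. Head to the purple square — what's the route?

turn right 140°, forward 4.1 m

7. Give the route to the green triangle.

turn left 172°, forward 5.6 m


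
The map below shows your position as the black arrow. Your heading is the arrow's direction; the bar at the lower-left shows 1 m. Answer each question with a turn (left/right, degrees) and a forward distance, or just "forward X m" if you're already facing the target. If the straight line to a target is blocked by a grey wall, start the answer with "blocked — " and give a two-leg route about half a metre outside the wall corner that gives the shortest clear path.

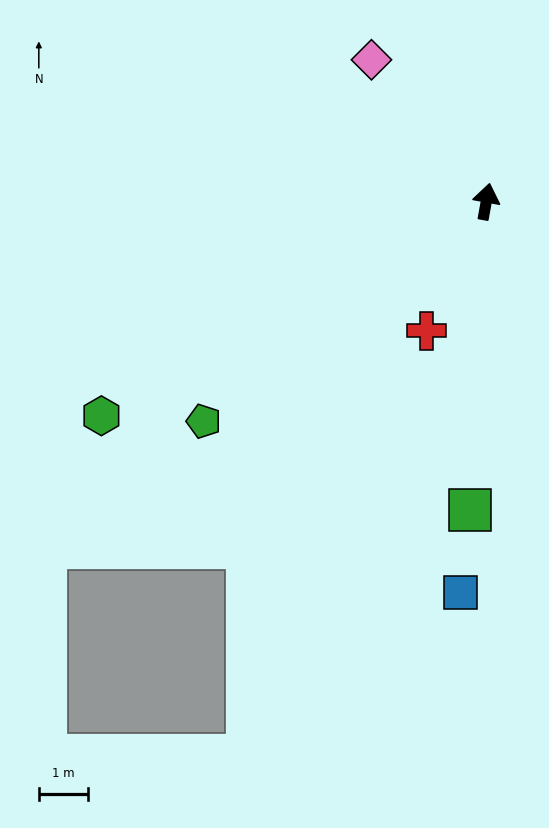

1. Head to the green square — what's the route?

turn right 173°, forward 6.3 m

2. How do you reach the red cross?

turn left 165°, forward 2.9 m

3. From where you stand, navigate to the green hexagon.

turn left 129°, forward 8.9 m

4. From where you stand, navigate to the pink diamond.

turn left 49°, forward 3.7 m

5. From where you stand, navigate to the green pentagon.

turn left 138°, forward 7.3 m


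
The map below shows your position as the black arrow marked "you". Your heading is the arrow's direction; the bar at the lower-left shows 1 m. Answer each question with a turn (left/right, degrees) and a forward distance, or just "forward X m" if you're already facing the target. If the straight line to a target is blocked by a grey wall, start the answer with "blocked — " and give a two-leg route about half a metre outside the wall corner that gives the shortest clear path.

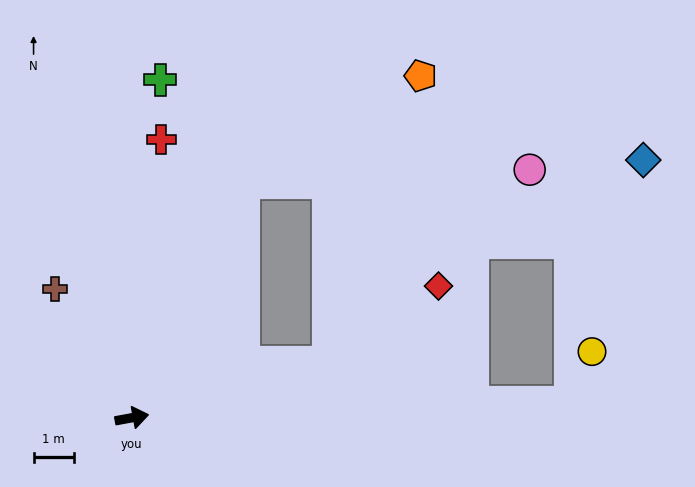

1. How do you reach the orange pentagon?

blocked — turn left 54°, forward 6.5 m, then turn right 34°, forward 5.1 m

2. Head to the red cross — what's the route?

turn left 74°, forward 7.0 m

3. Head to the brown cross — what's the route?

turn left 110°, forward 3.7 m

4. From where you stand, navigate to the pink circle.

blocked — turn left 5°, forward 5.1 m, then turn left 29°, forward 6.9 m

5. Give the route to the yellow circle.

blocked — turn right 9°, forward 10.9 m, then turn left 67°, forward 1.4 m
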